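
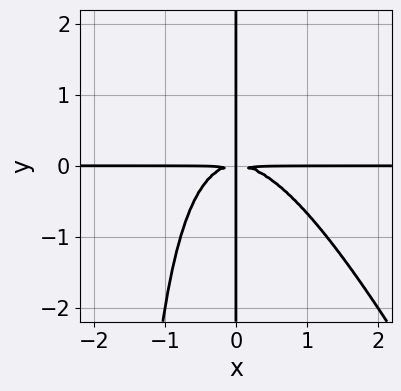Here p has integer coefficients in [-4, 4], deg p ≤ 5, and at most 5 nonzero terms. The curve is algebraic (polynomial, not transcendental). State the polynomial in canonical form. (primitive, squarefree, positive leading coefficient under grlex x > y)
2*x^3*y + x^2*y^2 + 2*x*y^2

1. Degree: the shape is more complex than any degree-3 curve, so deg p = 4.
2. From the axis intercepts and sections: every point of the x-axis in the box is on the curve; the visible y-axis segment lies entirely on the curve.
3. Assembling these constraints gives the stated polynomial.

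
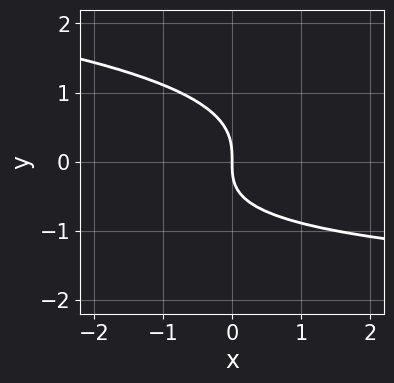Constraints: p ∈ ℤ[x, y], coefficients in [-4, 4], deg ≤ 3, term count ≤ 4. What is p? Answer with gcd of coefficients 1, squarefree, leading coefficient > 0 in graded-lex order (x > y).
3*y^3 + x*y + 3*x

The degree is 3 — no degree-2 curve has this shape.
Reading off the gridlines: it meets the x-axis at x = 0 (among the integer gridlines); it meets the y-axis at y = 0 (among the integer gridlines).
Together with the visible shape, these determine p as stated.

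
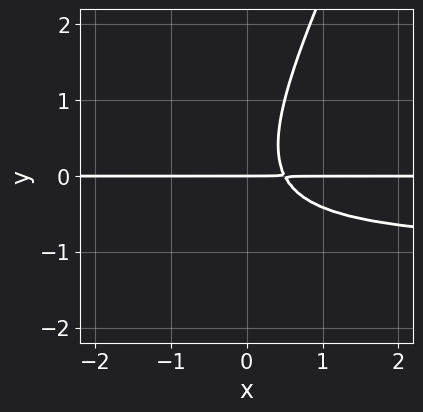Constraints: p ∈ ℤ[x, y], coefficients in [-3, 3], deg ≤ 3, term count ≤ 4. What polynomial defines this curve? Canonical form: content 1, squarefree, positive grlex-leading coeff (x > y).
2*x*y^2 - y^3 + 2*x*y - y

1. deg p = 3. The shape is more complex than any degree-2 curve.
2. Observable constraints: one y-axis crossing is at y = 0; the visible x-axis segment lies entirely on the curve.
3. Fitting integer coefficients to these (and the overall shape) gives p.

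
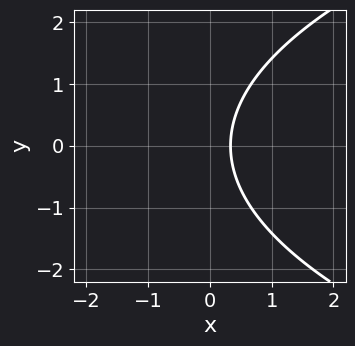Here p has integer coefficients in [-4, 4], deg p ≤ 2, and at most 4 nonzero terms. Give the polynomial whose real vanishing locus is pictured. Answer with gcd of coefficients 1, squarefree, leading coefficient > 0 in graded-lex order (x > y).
1. Degree: a generic line meets the curve in up to 2 points, so deg p = 2.
2. Symmetries: the y ↦ −y reflection is a symmetry, so y appears only in even powers.
3. Against the integer gridlines: no y-intercept at any integer in the box.
4. Assembling these constraints gives the stated polynomial.

y^2 - 3*x + 1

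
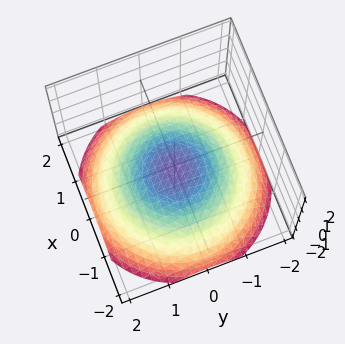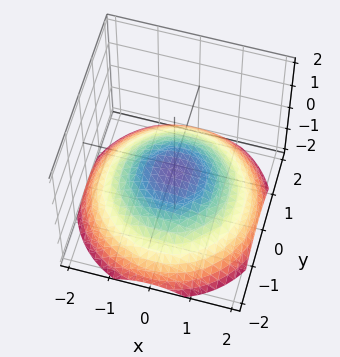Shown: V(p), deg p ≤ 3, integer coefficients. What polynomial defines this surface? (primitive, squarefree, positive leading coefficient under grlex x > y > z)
(a) deg p = 2. The shape is more complex than any degree-1 surface.
(b) Symmetries: the surface is invariant under rotation about z: p = q(x² + y², z).
(c) Reading off the gridlines: no y-intercept at any integer in the box; a circular section at z = -1 has radius between 1 and 2.
(d) Matching integer coefficients to the picture gives p.

x^2 + y^2 + 3*z + 1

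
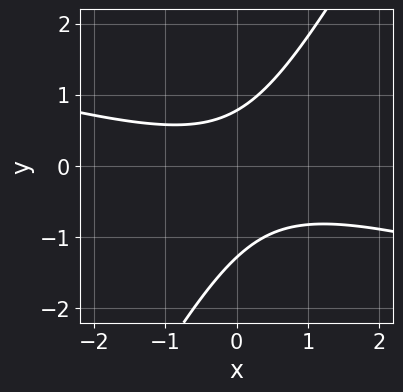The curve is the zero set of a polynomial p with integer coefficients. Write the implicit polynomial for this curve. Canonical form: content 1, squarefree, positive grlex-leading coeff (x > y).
deg p = 2.
From the axis intercepts and sections: no x-intercept at any integer in the box.
Putting this together gives p.

x^2 + 3*x*y - 2*y^2 - y + 2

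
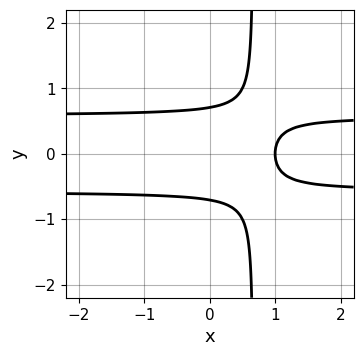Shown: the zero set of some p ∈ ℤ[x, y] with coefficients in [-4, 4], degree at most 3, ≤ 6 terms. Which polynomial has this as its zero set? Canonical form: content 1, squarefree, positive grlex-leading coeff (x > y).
3*x*y^2 - 2*y^2 - x + 1

First, degree: a generic line meets the curve in up to 3 points, so deg p = 3.
Next, symmetries: it's symmetric under y → −y, forcing even powers of y.
Next, against the integer gridlines: it crosses the x-axis at the gridline x = 1.
Finally, these observations pin down the coefficients.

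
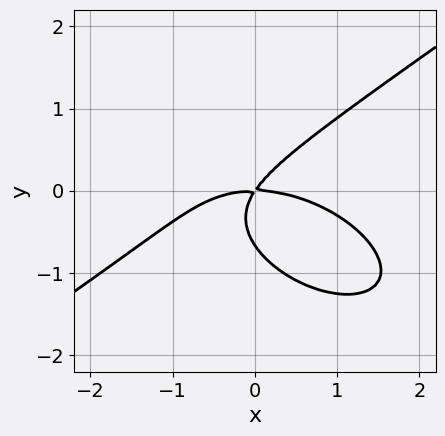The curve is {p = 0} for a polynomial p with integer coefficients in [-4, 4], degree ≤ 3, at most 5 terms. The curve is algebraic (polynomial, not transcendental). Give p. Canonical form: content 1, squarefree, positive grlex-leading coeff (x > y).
First, degree: no degree-2 curve has this shape, so deg p = 3.
Next, from the axis intercepts and sections: it meets the y-axis at y = 0 (among the integer gridlines); one x-axis crossing is at x = 0.
Finally, assembling these constraints gives the stated polynomial.

x^3 - 3*y^3 + 3*x*y - 2*y^2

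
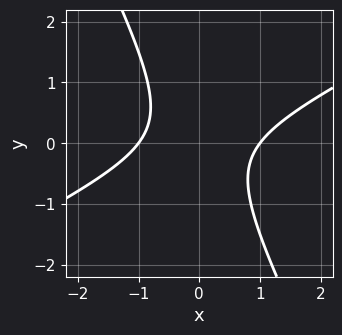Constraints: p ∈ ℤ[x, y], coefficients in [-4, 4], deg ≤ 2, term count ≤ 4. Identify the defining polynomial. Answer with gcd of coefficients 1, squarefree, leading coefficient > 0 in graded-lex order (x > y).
2*x^2 - 3*x*y - 2*y^2 - 2

(a) deg p = 2. A generic line meets the curve in up to 2 points.
(b) From the visible intercepts: it misses every integer gridline on the y-axis; the x-axis gridline crossings are at x ∈ {-1, 1}.
(c) Solving for integer coefficients yields p as stated.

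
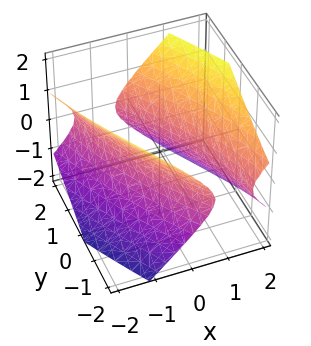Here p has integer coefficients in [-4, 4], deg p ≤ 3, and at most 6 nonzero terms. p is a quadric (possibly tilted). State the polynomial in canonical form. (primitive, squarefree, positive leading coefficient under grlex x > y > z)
3*x^2 + 3*x*y + y^2 - 3*z^2 - 2

1. There are 2 components.
2. Degree: the shape is more complex than any degree-1 surface, so deg p = 2.
3. Checking where it meets the axes: it misses every integer gridline on the z-axis.
4. Solving for integer coefficients yields p as stated.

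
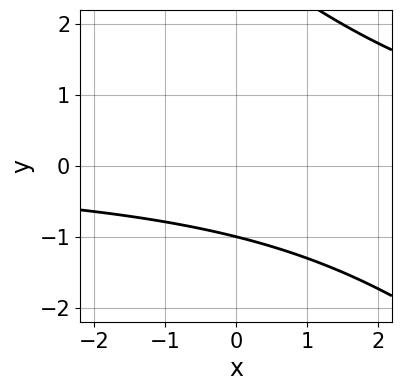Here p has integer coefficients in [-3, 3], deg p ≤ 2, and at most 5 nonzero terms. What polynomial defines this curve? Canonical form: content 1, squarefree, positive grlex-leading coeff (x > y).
First, the degree is 2 — a generic line meets the curve in up to 2 points.
Next, checking where it meets the axes: it crosses the y-axis at the gridline y = -1; no x-intercept at any integer in the box.
Finally, matching integer coefficients to the picture gives p.

x*y + y^2 - 2*y - 3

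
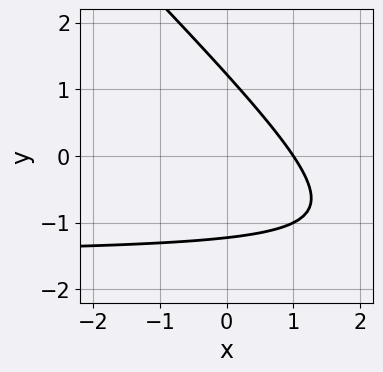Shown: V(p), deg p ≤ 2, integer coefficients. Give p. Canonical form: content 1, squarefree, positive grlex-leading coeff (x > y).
2*x*y + 2*y^2 + 3*x - 3

1. Degree: no degree-1 curve has this shape, so deg p = 2.
2. From the visible intercepts: one x-axis crossing is at x = 1.
3. Putting this together gives p.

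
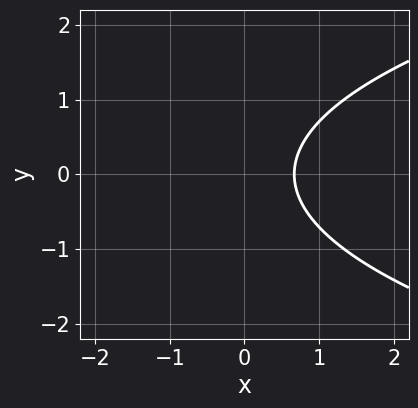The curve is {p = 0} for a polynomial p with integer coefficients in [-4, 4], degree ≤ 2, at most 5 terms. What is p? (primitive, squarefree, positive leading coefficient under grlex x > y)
1. Degree: a generic line meets the curve in up to 2 points, so deg p = 2.
2. Symmetries: mirror symmetry y ↦ −y ⇒ only even powers of y.
3. Checking where it meets the axes: it misses every integer gridline on the y-axis.
4. The integer polynomial consistent with all of this is the stated p.

2*y^2 - 3*x + 2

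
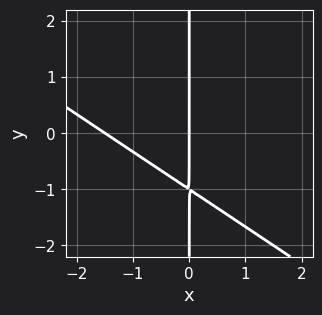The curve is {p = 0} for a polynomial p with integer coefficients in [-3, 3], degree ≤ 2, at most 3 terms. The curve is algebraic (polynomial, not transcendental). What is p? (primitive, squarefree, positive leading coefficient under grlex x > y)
Degree: the shape is more complex than any degree-1 curve, so deg p = 2.
Observable constraints: every point of the y-axis in the box is on the curve; it meets the x-axis at x = 0 (among the integer gridlines).
The integer polynomial consistent with all of this is the stated p.

2*x^2 + 3*x*y + 3*x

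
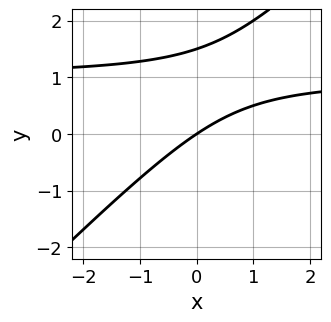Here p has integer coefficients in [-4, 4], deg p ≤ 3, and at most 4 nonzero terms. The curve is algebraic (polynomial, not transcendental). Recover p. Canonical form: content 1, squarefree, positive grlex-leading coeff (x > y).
(a) Degree: no degree-1 curve has this shape, so deg p = 2.
(b) From the axis intercepts and sections: it crosses the x-axis at the gridline x = 0; it crosses the y-axis at the gridline y = 0.
(c) Putting this together gives p.

2*x*y - 2*y^2 - 2*x + 3*y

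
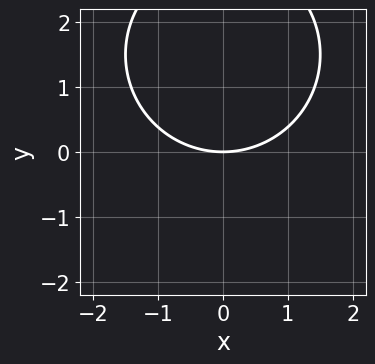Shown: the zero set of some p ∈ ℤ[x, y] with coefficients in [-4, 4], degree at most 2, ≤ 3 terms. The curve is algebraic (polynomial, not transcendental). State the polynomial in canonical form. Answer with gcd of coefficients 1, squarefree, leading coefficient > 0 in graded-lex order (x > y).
The degree is 2 — a generic line meets the curve in up to 2 points.
Symmetries: mirror symmetry x ↦ −x ⇒ only even powers of x.
From the visible intercepts: one y-axis crossing is at y = 0; it meets the x-axis at x = 0 (among the integer gridlines).
The integer polynomial consistent with all of this is the stated p.

x^2 + y^2 - 3*y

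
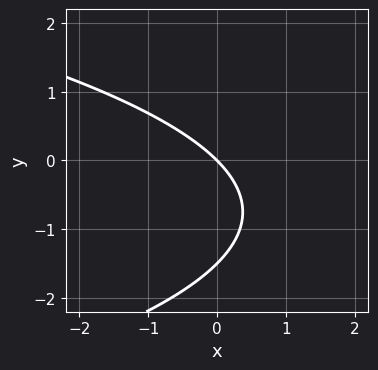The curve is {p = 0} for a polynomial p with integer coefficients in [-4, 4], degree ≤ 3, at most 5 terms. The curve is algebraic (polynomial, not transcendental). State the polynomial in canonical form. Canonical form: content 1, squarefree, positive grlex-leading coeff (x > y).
2*y^2 + 3*x + 3*y

Degree: a generic line meets the curve in up to 2 points, so deg p = 2.
Against the integer gridlines: it crosses the x-axis at the gridline x = 0; it crosses the y-axis at the gridline y = 0.
Solving for integer coefficients yields p as stated.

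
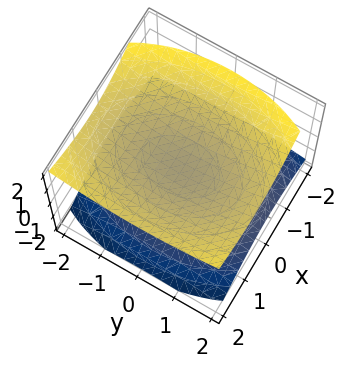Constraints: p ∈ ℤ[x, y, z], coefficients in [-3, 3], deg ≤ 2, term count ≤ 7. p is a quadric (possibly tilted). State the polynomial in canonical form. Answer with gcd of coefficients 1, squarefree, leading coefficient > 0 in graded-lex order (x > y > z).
There are 2 components. Treating them together as one polynomial.
The degree is 2 — no degree-1 surface has this shape.
Checking where it meets the axes: the surface avoids every integer y-axis point in the box; no x-intercept at any integer in the box.
Putting this together gives p.

2*x^2 - x*z + y^2 - 3*z^2 + 1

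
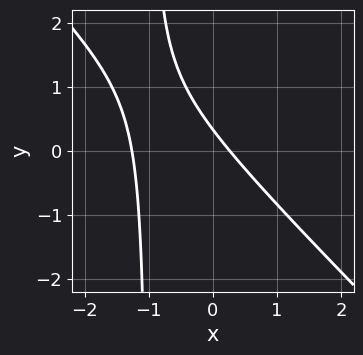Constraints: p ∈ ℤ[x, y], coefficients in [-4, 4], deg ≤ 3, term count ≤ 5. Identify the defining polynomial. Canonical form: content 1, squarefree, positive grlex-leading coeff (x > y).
3*x^2 + 3*x*y + 3*x + 3*y - 1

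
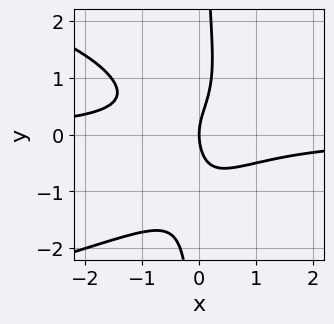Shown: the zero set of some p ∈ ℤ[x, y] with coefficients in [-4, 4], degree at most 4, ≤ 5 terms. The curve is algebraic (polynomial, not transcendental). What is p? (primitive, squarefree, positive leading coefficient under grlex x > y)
2*x*y^3 + 3*x^2*y - y^2 + 2*x

1. The degree is 4 — no degree-3 curve has this shape.
2. Against the integer gridlines: one x-axis crossing is at x = 0; it crosses the y-axis at the gridline y = 0.
3. These observations pin down the coefficients.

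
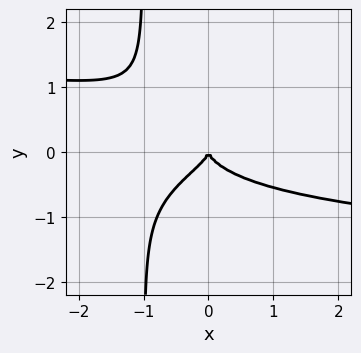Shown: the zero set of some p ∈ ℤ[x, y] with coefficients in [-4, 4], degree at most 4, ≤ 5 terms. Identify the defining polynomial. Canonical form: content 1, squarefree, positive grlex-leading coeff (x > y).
3*x*y^3 + 3*y^3 + x^2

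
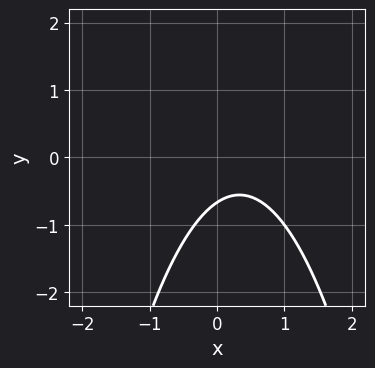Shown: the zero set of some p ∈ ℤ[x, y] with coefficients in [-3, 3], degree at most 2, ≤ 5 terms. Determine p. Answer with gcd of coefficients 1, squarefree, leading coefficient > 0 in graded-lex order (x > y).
3*x^2 - 2*x + 3*y + 2

Degree: a generic line meets the curve in up to 2 points, so deg p = 2.
Observable constraints: no x-intercept at any integer in the box.
Solving for integer coefficients yields p as stated.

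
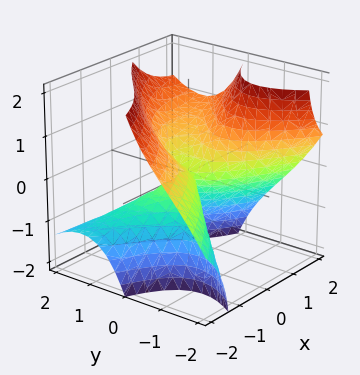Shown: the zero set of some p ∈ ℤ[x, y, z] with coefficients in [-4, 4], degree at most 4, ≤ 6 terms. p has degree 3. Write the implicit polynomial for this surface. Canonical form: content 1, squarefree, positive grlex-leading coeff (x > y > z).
2*x*y*z - y^3 - x^2 + z^2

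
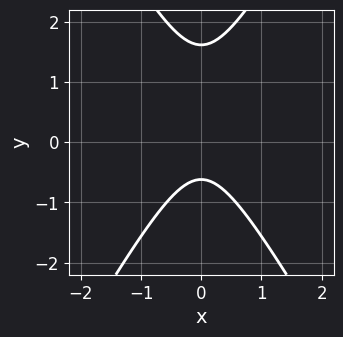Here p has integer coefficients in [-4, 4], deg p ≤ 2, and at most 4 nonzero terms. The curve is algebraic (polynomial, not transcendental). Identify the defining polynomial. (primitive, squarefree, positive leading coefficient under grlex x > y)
First, deg p = 2.
Then, symmetries: mirror symmetry x ↦ −x ⇒ only even powers of x.
Then, against the integer gridlines: no x-intercept at any integer in the box.
Finally, these observations pin down the coefficients.

3*x^2 - y^2 + y + 1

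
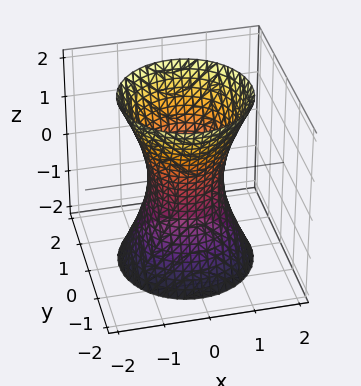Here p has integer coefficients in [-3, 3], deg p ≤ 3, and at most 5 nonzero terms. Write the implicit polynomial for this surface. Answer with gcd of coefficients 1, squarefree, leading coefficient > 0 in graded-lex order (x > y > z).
First, the degree is 2 — a generic line meets the surface in up to 2 points.
Next, symmetries: rotational symmetry about the z-axis ⇒ p depends on x, y only through x² + y².
Next, against the integer gridlines: it misses every integer gridline on the z-axis; a circular section at z = 0 has radius between 0 and 1.
Finally, matching integer coefficients to the picture gives p.

3*x^2 + 3*y^2 - z^2 - 2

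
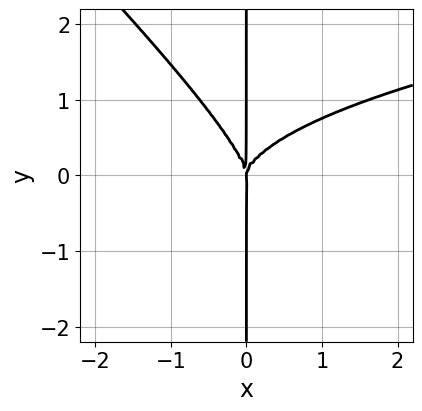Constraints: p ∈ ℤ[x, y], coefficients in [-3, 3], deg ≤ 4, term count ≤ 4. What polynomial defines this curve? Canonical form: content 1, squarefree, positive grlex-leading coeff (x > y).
x^2*y^2 + x*y^3 - x^3

deg p = 4. No degree-3 curve has this shape.
Checking where it meets the axes: every point of the y-axis in the box is on the curve; it meets the x-axis at x = 0 (among the integer gridlines).
Fitting integer coefficients to these (and the overall shape) gives p.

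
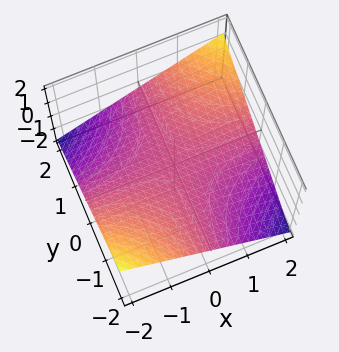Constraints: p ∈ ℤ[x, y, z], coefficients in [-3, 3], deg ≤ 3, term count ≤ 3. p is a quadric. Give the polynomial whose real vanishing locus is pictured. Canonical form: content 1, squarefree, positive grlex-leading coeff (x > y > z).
x*y - 3*z

(a) The degree is 2 — a hyperbolic paraboloid; a quadric.
(b) Reading off the gridlines: one z-axis crossing is at z = 0; every point of the x-axis in the box is on the surface; the visible y-axis segment lies entirely on the surface.
(c) Putting this together gives p.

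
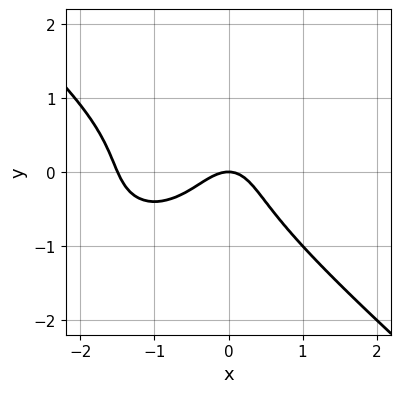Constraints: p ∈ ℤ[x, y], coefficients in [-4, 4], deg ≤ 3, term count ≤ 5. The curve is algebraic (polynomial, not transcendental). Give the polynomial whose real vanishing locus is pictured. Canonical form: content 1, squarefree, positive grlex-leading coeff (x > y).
2*x^3 + 3*y^3 + 3*x^2 + 2*y

(a) Degree: a generic line meets the curve in up to 3 points, so deg p = 3.
(b) Observable constraints: it crosses the x-axis at the gridline x = 0; it crosses the y-axis at the gridline y = 0.
(c) Fitting integer coefficients to these (and the overall shape) gives p.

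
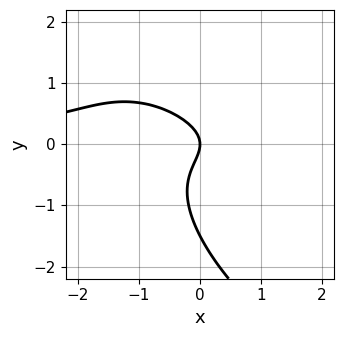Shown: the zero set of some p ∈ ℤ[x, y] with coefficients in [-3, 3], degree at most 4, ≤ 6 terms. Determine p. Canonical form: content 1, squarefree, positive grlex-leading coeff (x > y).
First, deg p = 3. A generic line meets the curve in up to 3 points.
Next, from the visible intercepts: one y-axis crossing is at y = 0; it crosses the x-axis at the gridline x = 0.
Finally, assembling these constraints gives the stated polynomial.

2*x^2*y + 3*x*y^2 + 2*y^3 + 3*y^2 + 2*x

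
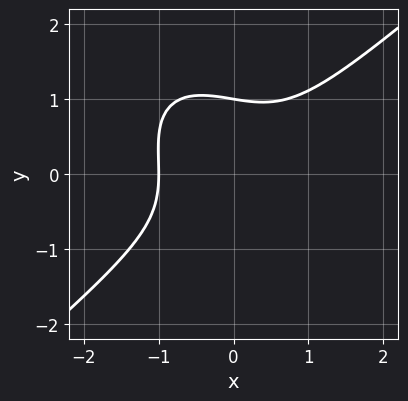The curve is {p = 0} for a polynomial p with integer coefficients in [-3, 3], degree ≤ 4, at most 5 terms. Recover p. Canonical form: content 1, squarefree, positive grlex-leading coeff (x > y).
First, degree: the shape is more complex than any degree-2 curve, so deg p = 3.
Next, against the integer gridlines: it meets the y-axis at y = 1 (among the integer gridlines); it crosses the x-axis at the gridline x = -1.
Finally, together with the visible shape, these determine p as stated.

2*x^3 - x*y^2 - 2*y^3 + 2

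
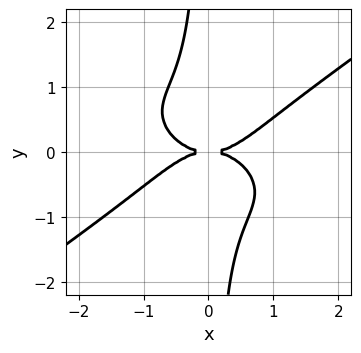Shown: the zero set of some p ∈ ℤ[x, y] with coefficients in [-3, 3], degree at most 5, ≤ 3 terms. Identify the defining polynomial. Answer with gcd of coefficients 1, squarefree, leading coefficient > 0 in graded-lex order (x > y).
x^4 - 3*x*y^3 - 2*y^2

(a) The degree is 4 — the shape is more complex than any degree-3 curve.
(b) From the axis intercepts and sections: one x-axis crossing is at x = 0; it meets the y-axis at y = 0 (among the integer gridlines).
(c) Matching integer coefficients to the picture gives p.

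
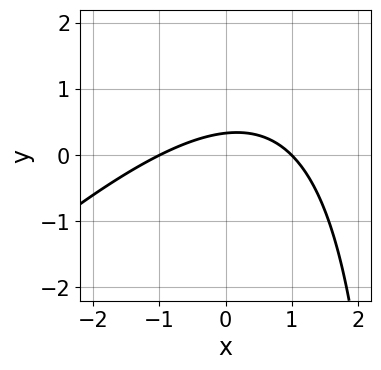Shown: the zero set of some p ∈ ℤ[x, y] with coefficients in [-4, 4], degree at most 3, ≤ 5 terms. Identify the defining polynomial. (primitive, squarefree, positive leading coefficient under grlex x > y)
x^2 - x*y + 3*y - 1

First, deg p = 2. No degree-1 curve has this shape.
Next, from the axis intercepts and sections: among the integer gridlines, it crosses the x-axis at x ∈ {-1, 1}.
Finally, matching integer coefficients to the picture gives p.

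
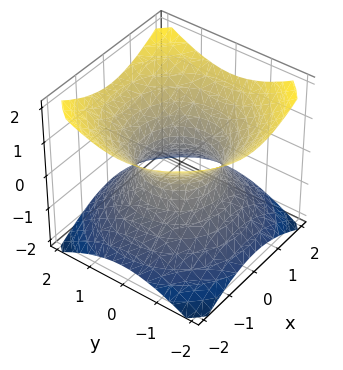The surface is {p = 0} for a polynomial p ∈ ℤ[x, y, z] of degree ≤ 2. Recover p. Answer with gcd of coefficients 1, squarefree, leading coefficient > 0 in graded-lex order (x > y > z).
1. The degree is 2 — one connected sheet with a waist; a quadric.
2. Symmetries: the z ↦ −z reflection is a symmetry, so z appears only in even powers; every cross-section ⟂ z is a circle, so x, y appear only via x² + y².
3. Against the integer gridlines: the surface avoids every integer z-axis point in the box; among the integer gridlines, it crosses the x-axis at x ∈ {-1, 1}.
4. Putting this together gives p. Check: (0, -1, 0) on the y-axis lies on the surface, and p(0, -1, 0) = 0. ✓

2*x^2 + 2*y^2 - 3*z^2 - 2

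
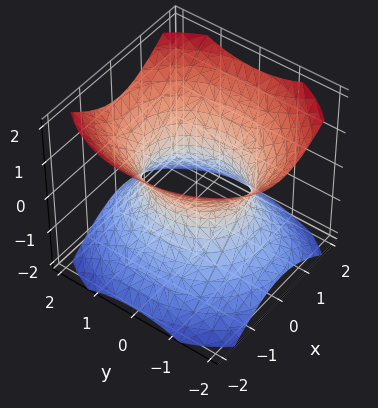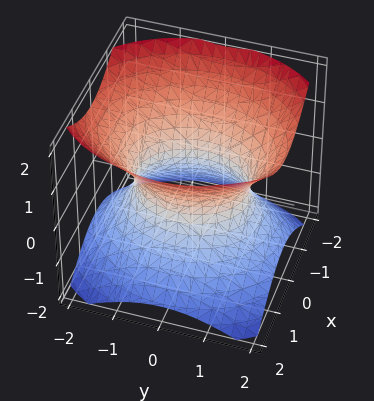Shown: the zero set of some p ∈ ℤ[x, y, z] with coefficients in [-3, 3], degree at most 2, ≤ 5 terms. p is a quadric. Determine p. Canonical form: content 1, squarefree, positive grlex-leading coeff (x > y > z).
3*x^2 + 2*y^2 - 3*z^2 - 3

1. The degree is 2 — an hourglass — one-sheet hyperboloid; a quadric.
2. Symmetries: it's symmetric under x → −x, forcing even powers of x; mirror symmetry z ↦ −z ⇒ only even powers of z; the y ↦ −y reflection is a symmetry, so y appears only in even powers.
3. Observable constraints: the surface avoids every integer z-axis point in the box; the x-axis gridline crossings are at x ∈ {-1, 1}.
4. Solving for integer coefficients yields p as stated.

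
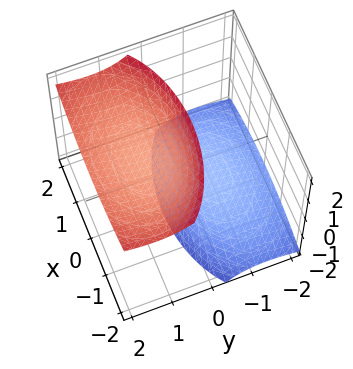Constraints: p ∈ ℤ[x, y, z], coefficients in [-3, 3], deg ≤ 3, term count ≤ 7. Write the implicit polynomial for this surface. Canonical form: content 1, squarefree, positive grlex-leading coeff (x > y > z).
I count 2 distinct pieces. Treating them together as one polynomial.
Degree: the shape is more complex than any degree-1 surface, so deg p = 2.
Against the integer gridlines: the surface avoids every integer y-axis point in the box; it misses every integer gridline on the x-axis.
Fitting integer coefficients to these (and the overall shape) gives p.

x^2 + 2*y^2 - 3*y*z - z^2 + 2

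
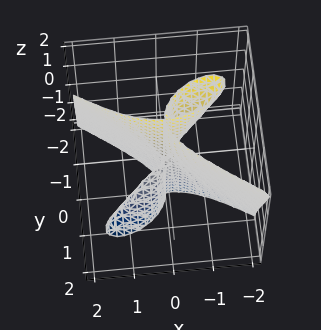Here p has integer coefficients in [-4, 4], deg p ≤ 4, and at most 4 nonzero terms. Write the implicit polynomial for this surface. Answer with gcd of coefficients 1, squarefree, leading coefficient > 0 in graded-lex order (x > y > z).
(a) I count 2 distinct pieces.
(b) The degree is 3 — the shape is more complex than any degree-2 surface.
(c) Checking where it meets the axes: one y-axis crossing is at y = 0; the visible z-axis segment lies entirely on the surface; one x-axis crossing is at x = 0.
(d) These observations pin down the coefficients.

x^3 + 2*x*y*z + 3*y^3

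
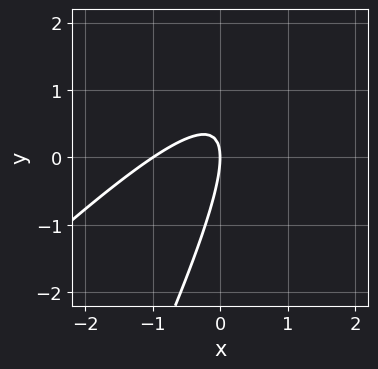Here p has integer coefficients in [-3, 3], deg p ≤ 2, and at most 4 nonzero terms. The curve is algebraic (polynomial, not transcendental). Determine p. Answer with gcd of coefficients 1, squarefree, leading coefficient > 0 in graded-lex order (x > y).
2*x^2 - 3*x*y + y^2 + 2*x

The degree is 2 — no degree-1 curve has this shape.
Observable constraints: it meets the y-axis at y = 0 (among the integer gridlines); the x-axis gridline crossings are at x ∈ {-1, 0}.
Fitting integer coefficients to these (and the overall shape) gives p.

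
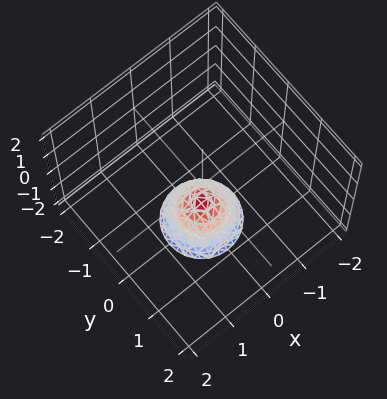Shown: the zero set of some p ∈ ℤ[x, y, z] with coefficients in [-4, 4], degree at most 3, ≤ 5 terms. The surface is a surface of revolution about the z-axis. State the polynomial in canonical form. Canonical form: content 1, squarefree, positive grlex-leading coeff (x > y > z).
The degree is 2 — a generic line meets the surface in up to 2 points.
By symmetry, every cross-section ⟂ z is a circle, so x, y appear only via x² + y².
Checking where it meets the axes: the surface avoids every integer y-axis point in the box; a circular section at z = -2 has radius between 0 and 1; no x-intercept at any integer in the box.
Matching integer coefficients to the picture gives p. Check: (0, 0, -1) on the z-axis lies on the surface, and p(0, 0, -1) = 0. ✓

3*x^2 + 3*y^2 + 2*z + 2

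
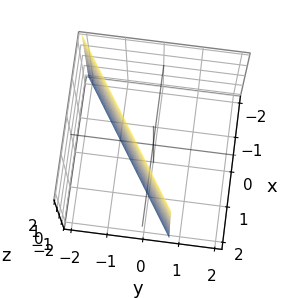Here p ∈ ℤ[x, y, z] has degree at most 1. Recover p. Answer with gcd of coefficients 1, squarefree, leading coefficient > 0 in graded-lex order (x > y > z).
2*x - 3*y - 2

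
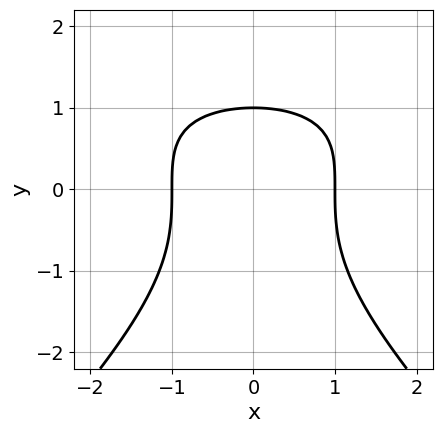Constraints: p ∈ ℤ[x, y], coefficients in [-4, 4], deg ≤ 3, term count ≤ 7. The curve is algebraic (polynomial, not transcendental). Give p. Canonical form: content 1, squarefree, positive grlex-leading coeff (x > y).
x^2*y - y^3 - 2*x^2 - y + 2

(a) Degree: no degree-2 curve has this shape, so deg p = 3.
(b) Symmetries: mirror symmetry x ↦ −x ⇒ only even powers of x.
(c) Observable constraints: the x-axis gridline crossings are at x ∈ {-1, 1}; it crosses the y-axis at the gridline y = 1.
(d) Matching integer coefficients to the picture gives p.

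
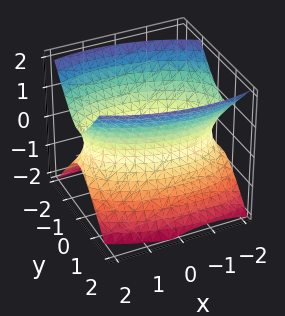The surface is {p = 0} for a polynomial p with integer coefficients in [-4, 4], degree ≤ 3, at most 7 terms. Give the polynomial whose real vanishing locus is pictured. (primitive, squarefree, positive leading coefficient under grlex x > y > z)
x^2 + x*y + 3*y^2 - 2*z^2 - 3

1. deg p = 2. No degree-1 surface has this shape.
2. From the visible intercepts: the surface avoids every integer z-axis point in the box; among the integer gridlines, it crosses the y-axis at y ∈ {-1, 1}.
3. Assembling these constraints gives the stated polynomial.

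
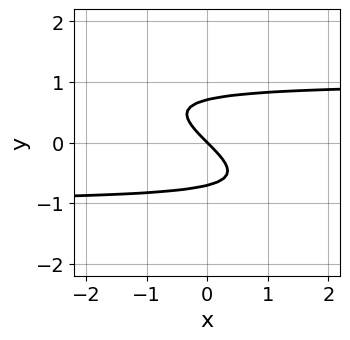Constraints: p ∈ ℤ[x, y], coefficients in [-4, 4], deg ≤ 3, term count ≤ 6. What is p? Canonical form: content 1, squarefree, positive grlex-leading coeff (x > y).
x*y^2 + 2*y^3 - x - y

1. The degree is 3 — the shape is more complex than any degree-2 curve.
2. From the axis intercepts and sections: one y-axis crossing is at y = 0; it crosses the x-axis at the gridline x = 0.
3. The integer polynomial consistent with all of this is the stated p.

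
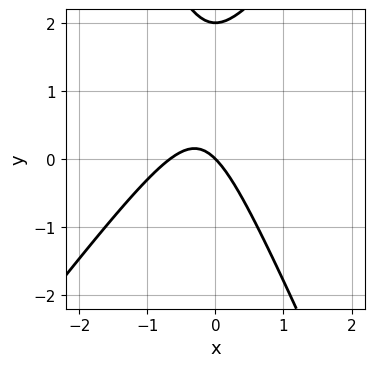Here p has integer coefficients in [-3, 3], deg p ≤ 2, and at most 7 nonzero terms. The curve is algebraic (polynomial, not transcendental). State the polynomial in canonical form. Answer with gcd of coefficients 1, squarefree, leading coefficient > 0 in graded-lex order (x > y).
3*x^2 - x*y - y^2 + 2*x + 2*y

deg p = 2.
From the axis intercepts and sections: it crosses the x-axis at the gridline x = 0; the y-axis gridline crossings are at y ∈ {0, 2}.
Fitting integer coefficients to these (and the overall shape) gives p.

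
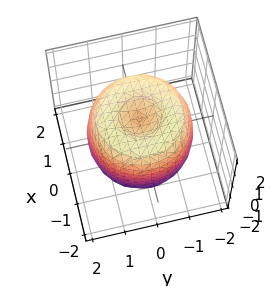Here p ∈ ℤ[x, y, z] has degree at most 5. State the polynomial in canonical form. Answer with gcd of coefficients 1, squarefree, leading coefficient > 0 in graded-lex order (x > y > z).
First, degree: a generic line meets the surface in up to 4 points, so deg p = 4.
Next, symmetries: rotational symmetry about the z-axis ⇒ p depends on x, y only through x² + y².
Next, from the axis intercepts and sections: among the integer gridlines, it crosses the z-axis at z ∈ {-1, 1}; a circular section at z = 1 has radius between 1 and 2.
Finally, together with the visible shape, these determine p as stated.

x^4 + 2*x^2*y^2 + y^4 - 2*x^2 - 2*y^2 + z^2 - 1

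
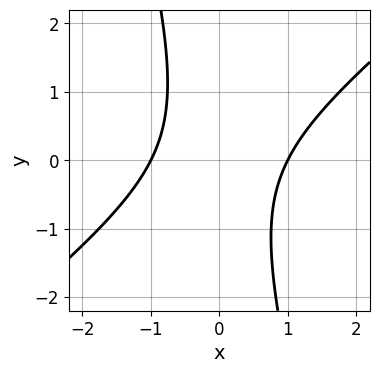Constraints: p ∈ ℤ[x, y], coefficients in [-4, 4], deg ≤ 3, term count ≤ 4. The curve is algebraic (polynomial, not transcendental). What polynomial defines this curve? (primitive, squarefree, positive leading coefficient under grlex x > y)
3*x^2 - 3*x*y - y^2 - 3

First, the degree is 2 — no degree-1 curve has this shape.
Then, observable constraints: the curve avoids every integer y-axis point in the box; the x-axis gridline crossings are at x ∈ {-1, 1}.
Finally, assembling these constraints gives the stated polynomial.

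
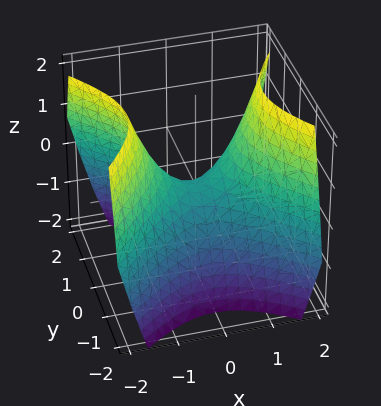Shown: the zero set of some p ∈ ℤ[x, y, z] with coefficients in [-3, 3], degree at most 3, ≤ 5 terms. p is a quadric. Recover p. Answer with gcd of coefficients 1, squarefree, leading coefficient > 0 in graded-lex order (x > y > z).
First, degree: a saddle surface; a quadric, so deg p = 2.
Then, symmetries: mirror symmetry y ↦ −y ⇒ only even powers of y; the x ↦ −x reflection is a symmetry, so x appears only in even powers.
Then, against the integer gridlines: it meets the x-axis at x = 0 (among the integer gridlines); one y-axis crossing is at y = 0; it meets the z-axis at z = 0 (among the integer gridlines).
Finally, together with the visible shape, these determine p as stated.

x^2 - y^2 - z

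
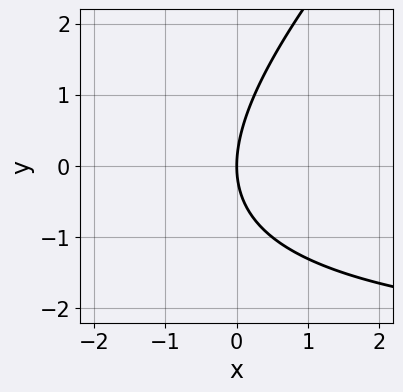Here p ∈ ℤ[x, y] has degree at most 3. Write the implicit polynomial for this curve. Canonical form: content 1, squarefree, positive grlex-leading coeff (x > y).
x*y - y^2 + 3*x

First, the degree is 2 — a generic line meets the curve in up to 2 points.
Then, against the integer gridlines: it crosses the x-axis at the gridline x = 0; it crosses the y-axis at the gridline y = 0.
Finally, solving for integer coefficients yields p as stated.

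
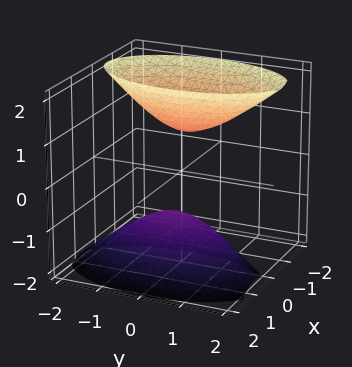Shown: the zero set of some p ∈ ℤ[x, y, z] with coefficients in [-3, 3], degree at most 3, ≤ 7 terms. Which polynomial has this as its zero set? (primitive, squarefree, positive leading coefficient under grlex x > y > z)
1. I count 2 distinct pieces. Treating them together as one polynomial.
2. deg p = 2. No degree-1 surface has this shape.
3. From the visible intercepts: among the integer gridlines, it crosses the z-axis at z ∈ {-1, 1}; it misses every integer gridline on the y-axis; the surface avoids every integer x-axis point in the box.
4. Assembling these constraints gives the stated polynomial.

3*x^2 + 2*x*z + y^2 - z^2 + 1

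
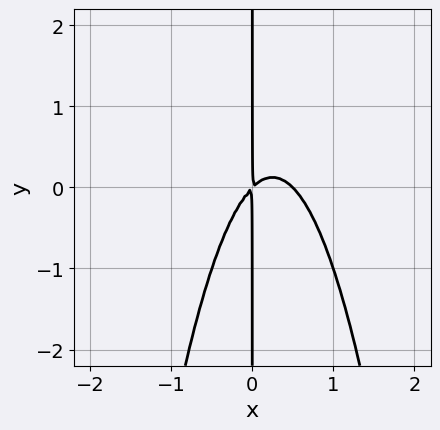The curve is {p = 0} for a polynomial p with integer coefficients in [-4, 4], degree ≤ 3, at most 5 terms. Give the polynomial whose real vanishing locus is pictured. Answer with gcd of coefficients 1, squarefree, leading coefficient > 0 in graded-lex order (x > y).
1. deg p = 3. No degree-2 curve has this shape.
2. Checking where it meets the axes: every point of the y-axis in the box is on the curve.
3. Assembling these constraints gives the stated polynomial.

2*x^3 - x^2 + x*y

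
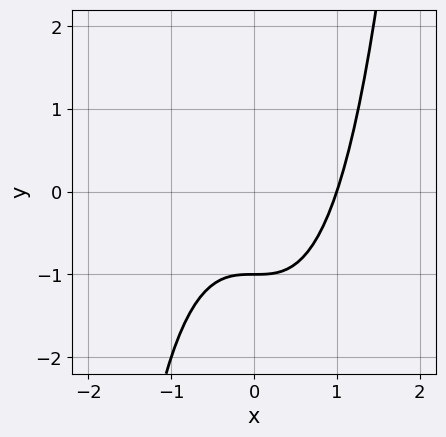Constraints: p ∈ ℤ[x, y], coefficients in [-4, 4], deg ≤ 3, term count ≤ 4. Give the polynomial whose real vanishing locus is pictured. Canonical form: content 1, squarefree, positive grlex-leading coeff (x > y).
First, deg p = 3. No degree-2 curve has this shape.
Then, observable constraints: one x-axis crossing is at x = 1; one y-axis crossing is at y = -1.
Finally, fitting integer coefficients to these (and the overall shape) gives p.

x^3 - y - 1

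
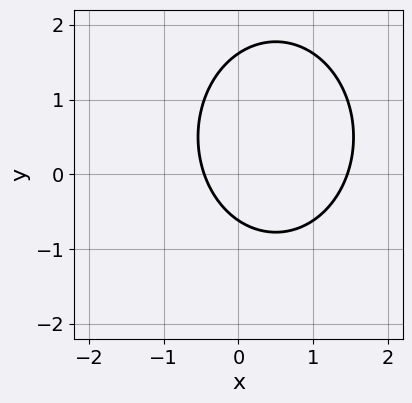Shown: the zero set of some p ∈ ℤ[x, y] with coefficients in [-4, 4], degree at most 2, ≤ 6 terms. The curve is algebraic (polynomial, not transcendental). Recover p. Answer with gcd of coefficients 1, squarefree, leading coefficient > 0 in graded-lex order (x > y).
3*x^2 + 2*y^2 - 3*x - 2*y - 2

1. The degree is 2 — a generic line meets the curve in up to 2 points.
2. The integer polynomial consistent with all of this is the stated p.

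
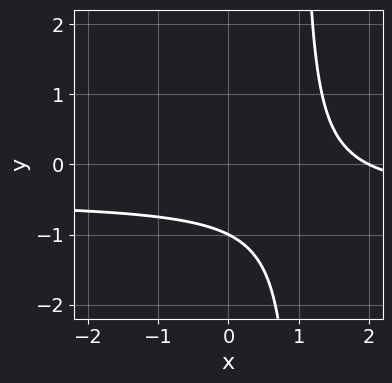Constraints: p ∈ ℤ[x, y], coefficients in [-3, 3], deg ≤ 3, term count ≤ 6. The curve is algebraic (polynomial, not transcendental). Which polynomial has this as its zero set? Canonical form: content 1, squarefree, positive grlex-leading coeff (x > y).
2*x*y + x - 2*y - 2

1. Degree: a generic line meets the curve in up to 2 points, so deg p = 2.
2. Observable constraints: it meets the y-axis at y = -1 (among the integer gridlines); it meets the x-axis at x = 2 (among the integer gridlines).
3. Together with the visible shape, these determine p as stated.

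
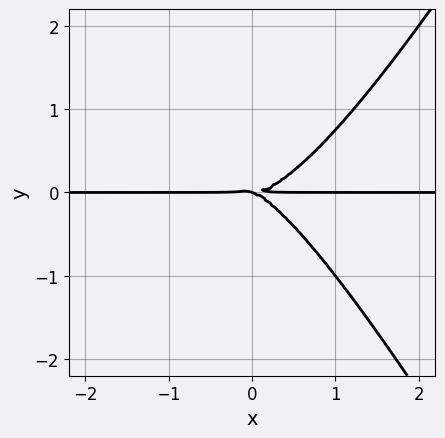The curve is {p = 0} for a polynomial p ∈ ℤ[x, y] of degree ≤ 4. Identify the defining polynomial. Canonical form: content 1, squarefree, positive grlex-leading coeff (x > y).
First, degree: no degree-3 curve has this shape, so deg p = 4.
Next, from the axis intercepts and sections: the visible x-axis segment lies entirely on the curve; it meets the y-axis at y = 0 (among the integer gridlines).
Finally, matching integer coefficients to the picture gives p.

3*x^3*y - x*y^3 - x*y^2 - 3*y^3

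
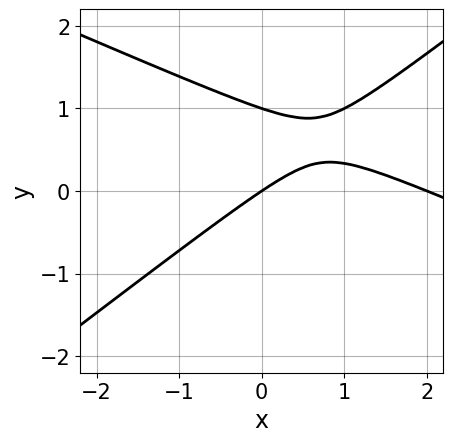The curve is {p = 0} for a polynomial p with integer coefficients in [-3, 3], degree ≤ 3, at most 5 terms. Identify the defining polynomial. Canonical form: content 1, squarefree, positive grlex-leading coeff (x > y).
x^2 + x*y - 3*y^2 - 2*x + 3*y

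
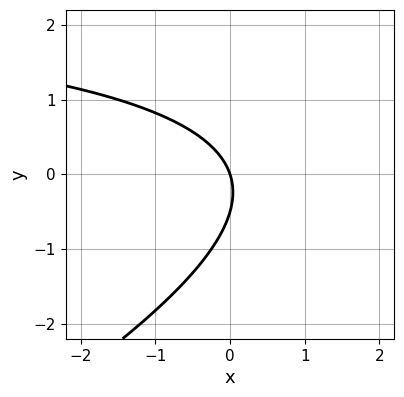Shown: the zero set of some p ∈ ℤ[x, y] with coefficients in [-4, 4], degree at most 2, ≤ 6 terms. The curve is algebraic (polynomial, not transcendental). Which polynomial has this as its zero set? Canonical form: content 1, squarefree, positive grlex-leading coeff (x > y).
x*y - 2*y^2 - 3*x - y

1. Degree: the shape is more complex than any degree-1 curve, so deg p = 2.
2. Checking where it meets the axes: one y-axis crossing is at y = 0; it crosses the x-axis at the gridline x = 0.
3. Matching integer coefficients to the picture gives p.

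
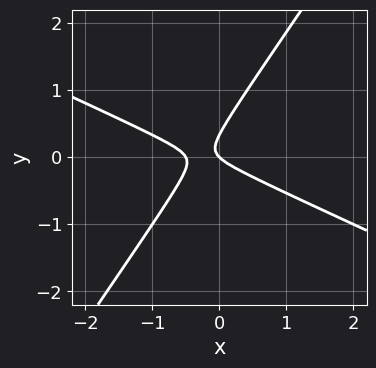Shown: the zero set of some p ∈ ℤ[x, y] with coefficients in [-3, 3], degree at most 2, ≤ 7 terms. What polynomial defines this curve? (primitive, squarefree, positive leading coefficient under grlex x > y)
2*x^2 + 3*x*y - 3*y^2 + x + y

The degree is 2 — no degree-1 curve has this shape.
Against the integer gridlines: one y-axis crossing is at y = 0; it crosses the x-axis at the gridline x = 0.
Putting this together gives p.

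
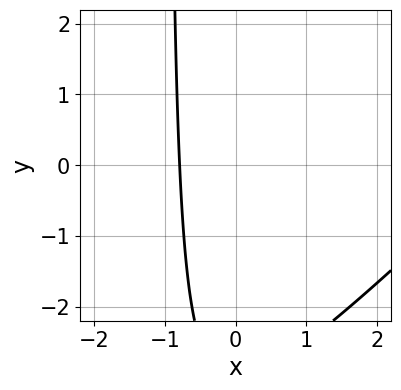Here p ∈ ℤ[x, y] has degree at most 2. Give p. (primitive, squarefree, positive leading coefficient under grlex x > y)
x^2 - x*y - 3*x - y - 3

(a) The degree is 2 — no degree-1 curve has this shape.
(b) From the visible intercepts: the curve avoids every integer y-axis point in the box.
(c) Together with the visible shape, these determine p as stated.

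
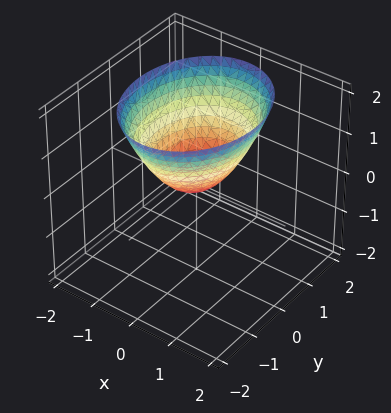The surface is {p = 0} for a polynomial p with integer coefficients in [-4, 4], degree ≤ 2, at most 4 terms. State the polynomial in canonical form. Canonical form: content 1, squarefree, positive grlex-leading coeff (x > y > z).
3*x^2 + 2*y^2 - 3*z

First, deg p = 2. A paraboloid; a quadric.
Then, symmetries: the x ↦ −x reflection is a symmetry, so x appears only in even powers; it's symmetric under y → −y, forcing even powers of y.
Next, from the visible intercepts: it crosses the z-axis at the gridline z = 0; it crosses the y-axis at the gridline y = 0.
Finally, together with the visible shape, these determine p as stated.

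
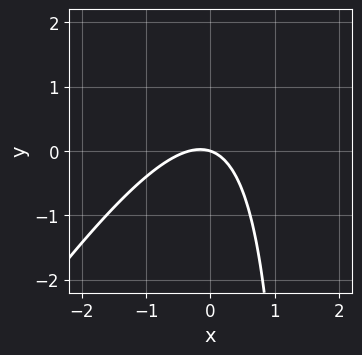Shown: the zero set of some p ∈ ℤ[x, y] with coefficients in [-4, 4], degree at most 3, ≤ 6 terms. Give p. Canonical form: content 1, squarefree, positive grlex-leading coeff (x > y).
3*x^2 - 2*x*y + x + 3*y

(a) The degree is 2 — the shape is more complex than any degree-1 curve.
(b) Checking where it meets the axes: it crosses the x-axis at the gridline x = 0; it meets the y-axis at y = 0 (among the integer gridlines).
(c) These observations pin down the coefficients.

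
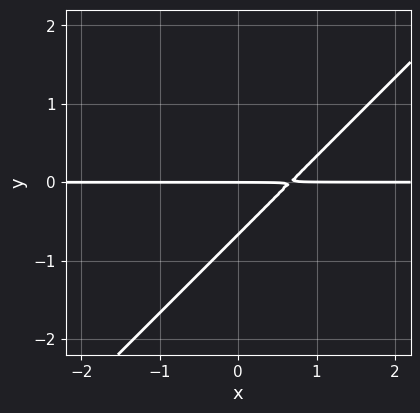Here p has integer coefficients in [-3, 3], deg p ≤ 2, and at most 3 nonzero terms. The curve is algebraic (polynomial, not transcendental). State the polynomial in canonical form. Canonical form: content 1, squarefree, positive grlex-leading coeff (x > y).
3*x*y - 3*y^2 - 2*y

(a) The degree is 2 — a generic line meets the curve in up to 2 points.
(b) Reading off the gridlines: every point of the x-axis in the box is on the curve; it crosses the y-axis at the gridline y = 0.
(c) Together with the visible shape, these determine p as stated.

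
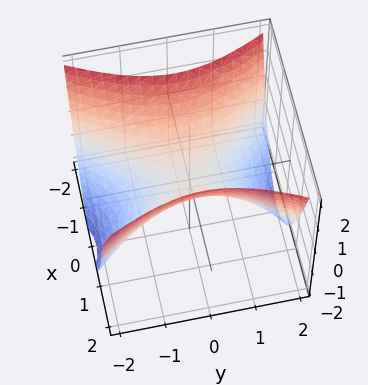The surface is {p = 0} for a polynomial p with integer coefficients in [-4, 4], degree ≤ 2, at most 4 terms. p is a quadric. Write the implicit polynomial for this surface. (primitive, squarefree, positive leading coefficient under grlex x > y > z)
2*x^2 - y^2 - 2*z

First, deg p = 2. A hyperbolic paraboloid; a quadric.
Then, symmetries: the x ↦ −x reflection is a symmetry, so x appears only in even powers; it's symmetric under y → −y, forcing even powers of y.
Then, from the visible intercepts: one x-axis crossing is at x = 0; it crosses the z-axis at the gridline z = 0; it crosses the y-axis at the gridline y = 0.
Finally, putting this together gives p.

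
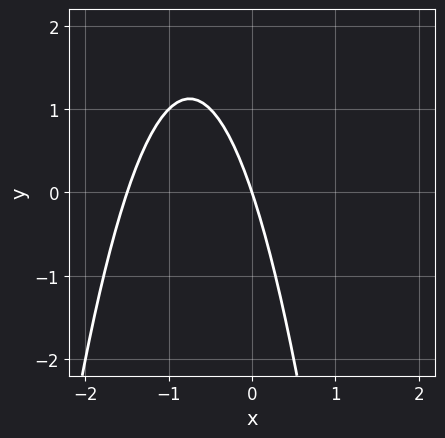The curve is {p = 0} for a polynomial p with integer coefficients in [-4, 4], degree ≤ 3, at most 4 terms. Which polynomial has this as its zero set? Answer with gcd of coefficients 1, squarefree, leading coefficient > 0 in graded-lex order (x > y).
2*x^2 + 3*x + y

deg p = 2. The shape is more complex than any degree-1 curve.
From the visible intercepts: it meets the y-axis at y = 0 (among the integer gridlines); it meets the x-axis at x = 0 (among the integer gridlines).
Matching integer coefficients to the picture gives p.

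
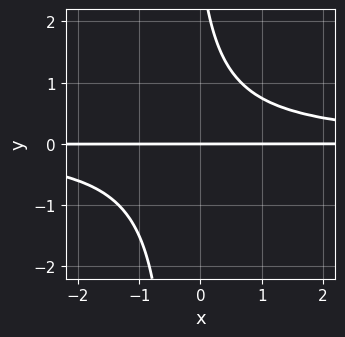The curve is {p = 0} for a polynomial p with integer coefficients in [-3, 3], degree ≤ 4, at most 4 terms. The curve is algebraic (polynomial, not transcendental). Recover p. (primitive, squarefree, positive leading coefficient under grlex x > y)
(a) deg p = 3. No degree-2 curve has this shape.
(b) From the axis intercepts and sections: one y-axis crossing is at y = 0; the visible x-axis segment lies entirely on the curve.
(c) Solving for integer coefficients yields p as stated.

3*x*y^2 + y^2 - 3*y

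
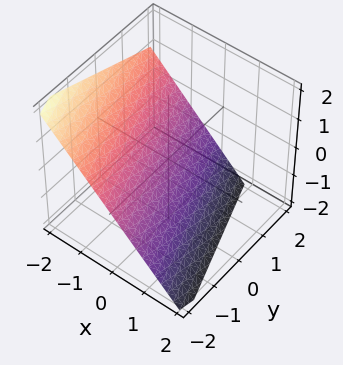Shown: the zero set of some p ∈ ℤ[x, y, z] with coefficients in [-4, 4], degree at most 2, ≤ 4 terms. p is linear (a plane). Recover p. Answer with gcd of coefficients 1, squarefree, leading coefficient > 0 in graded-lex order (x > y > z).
3*x + y + 3*z + 2

deg p = 1. Every cross-section is a straight line — this is a plane.
Reading off the gridlines: one y-axis crossing is at y = -2.
Matching integer coefficients to the picture gives p.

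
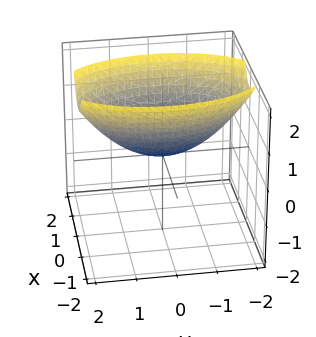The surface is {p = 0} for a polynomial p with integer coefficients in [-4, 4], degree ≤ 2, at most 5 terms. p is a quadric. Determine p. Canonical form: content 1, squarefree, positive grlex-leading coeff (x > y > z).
3*x^2 + y^2 - 3*z

1. The degree is 2 — a paraboloid; a quadric.
2. Symmetries: the y ↦ −y reflection is a symmetry, so y appears only in even powers; the x ↦ −x reflection is a symmetry, so x appears only in even powers.
3. From the visible intercepts: it crosses the z-axis at the gridline z = 0; it crosses the y-axis at the gridline y = 0; it meets the x-axis at x = 0 (among the integer gridlines).
4. The integer polynomial consistent with all of this is the stated p.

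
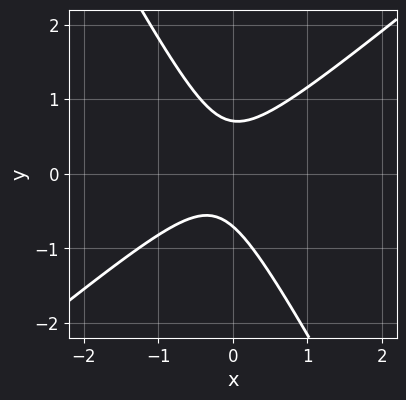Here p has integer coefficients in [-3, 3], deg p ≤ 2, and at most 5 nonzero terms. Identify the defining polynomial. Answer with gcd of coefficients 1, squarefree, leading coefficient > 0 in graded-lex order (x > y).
3*x^2 - 2*x*y - 2*y^2 + x + 1

Degree: no degree-1 curve has this shape, so deg p = 2.
Against the integer gridlines: the curve avoids every integer x-axis point in the box.
Together with the visible shape, these determine p as stated.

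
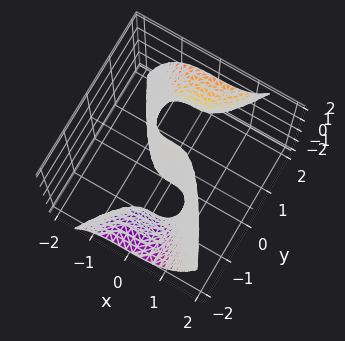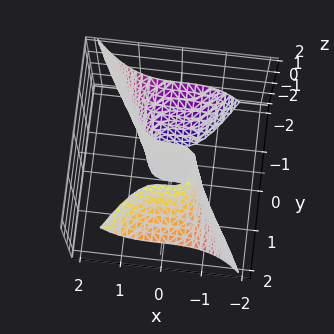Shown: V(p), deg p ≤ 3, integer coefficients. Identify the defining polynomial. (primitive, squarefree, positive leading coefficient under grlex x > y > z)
2*x^3 - y^2*z + 2*y

(a) Degree: no degree-2 surface has this shape, so deg p = 3.
(b) Reading off the gridlines: it crosses the y-axis at the gridline y = 0; one x-axis crossing is at x = 0; every point of the z-axis in the box is on the surface.
(c) Assembling these constraints gives the stated polynomial.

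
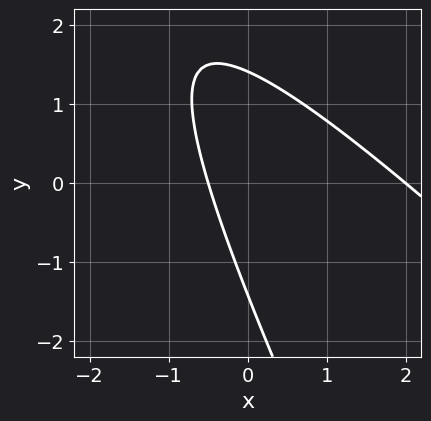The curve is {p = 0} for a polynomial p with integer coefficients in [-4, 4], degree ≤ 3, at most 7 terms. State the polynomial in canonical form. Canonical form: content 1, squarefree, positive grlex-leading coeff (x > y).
2*x^2 + 3*x*y + y^2 - 3*x - 2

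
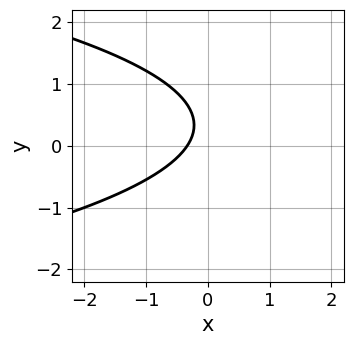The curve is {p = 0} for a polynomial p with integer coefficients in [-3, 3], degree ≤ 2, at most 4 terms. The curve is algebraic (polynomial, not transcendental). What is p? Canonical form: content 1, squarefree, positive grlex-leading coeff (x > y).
3*y^2 + 3*x - 2*y + 1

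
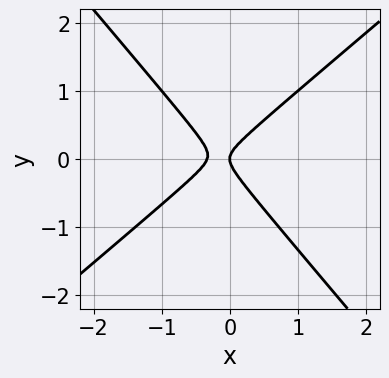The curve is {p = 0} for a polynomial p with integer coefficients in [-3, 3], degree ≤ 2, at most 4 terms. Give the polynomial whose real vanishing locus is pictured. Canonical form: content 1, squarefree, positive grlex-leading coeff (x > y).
3*x^2 - x*y - 3*y^2 + x

(a) deg p = 2.
(b) Checking where it meets the axes: one x-axis crossing is at x = 0; it meets the y-axis at y = 0 (among the integer gridlines).
(c) Fitting integer coefficients to these (and the overall shape) gives p.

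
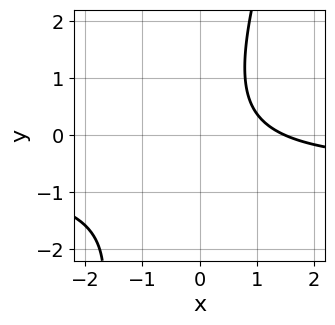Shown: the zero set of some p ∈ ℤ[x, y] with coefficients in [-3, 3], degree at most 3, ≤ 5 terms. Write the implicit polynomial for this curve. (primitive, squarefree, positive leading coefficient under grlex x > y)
3*x*y - y^2 + 2*x - 3

deg p = 2.
From the visible intercepts: it misses every integer gridline on the y-axis.
Solving for integer coefficients yields p as stated.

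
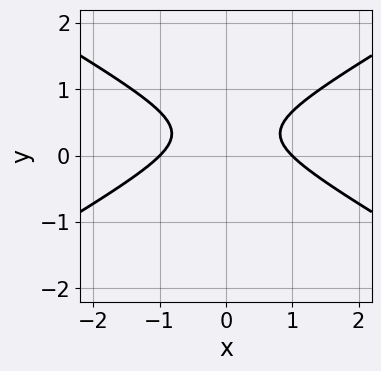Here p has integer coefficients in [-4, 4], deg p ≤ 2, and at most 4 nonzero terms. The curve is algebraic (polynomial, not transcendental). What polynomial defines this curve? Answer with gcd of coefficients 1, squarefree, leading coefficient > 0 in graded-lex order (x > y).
First, the degree is 2 — no degree-1 curve has this shape.
Then, symmetries: mirror symmetry x ↦ −x ⇒ only even powers of x.
Then, against the integer gridlines: the x-axis gridline crossings are at x ∈ {-1, 1}; no y-intercept at any integer in the box.
Finally, fitting integer coefficients to these (and the overall shape) gives p.

x^2 - 3*y^2 + 2*y - 1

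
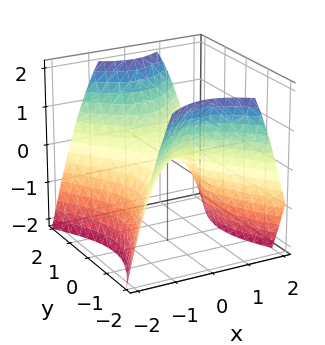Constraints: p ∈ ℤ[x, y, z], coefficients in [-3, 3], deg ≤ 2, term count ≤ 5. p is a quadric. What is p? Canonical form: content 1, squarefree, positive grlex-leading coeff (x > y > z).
(a) The degree is 2 — a hyperbolic paraboloid; a quadric.
(b) Symmetries: the y ↦ −y reflection is a symmetry, so y appears only in even powers; the x ↦ −x reflection is a symmetry, so x appears only in even powers.
(c) Checking where it meets the axes: it meets the z-axis at z = 0 (among the integer gridlines); it crosses the x-axis at the gridline x = 0.
(d) Putting this together gives p.

3*x^2 - 2*y^2 + 3*z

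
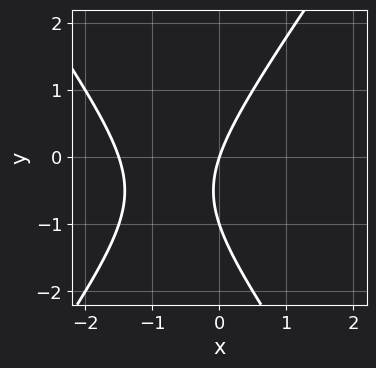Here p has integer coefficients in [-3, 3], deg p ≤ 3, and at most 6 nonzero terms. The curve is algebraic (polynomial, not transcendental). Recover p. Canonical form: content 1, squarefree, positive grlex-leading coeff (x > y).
2*x^2 - y^2 + 3*x - y

1. deg p = 2. The shape is more complex than any degree-1 curve.
2. Checking where it meets the axes: among the integer gridlines, it crosses the y-axis at y ∈ {-1, 0}; it meets the x-axis at x = 0 (among the integer gridlines).
3. Assembling these constraints gives the stated polynomial.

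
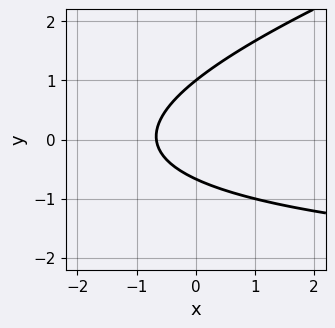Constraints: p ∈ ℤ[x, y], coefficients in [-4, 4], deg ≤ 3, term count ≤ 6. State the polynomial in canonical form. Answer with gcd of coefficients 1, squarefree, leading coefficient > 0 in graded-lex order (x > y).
x*y - 3*y^2 + 3*x + y + 2

The degree is 2 — a generic line meets the curve in up to 2 points.
Checking where it meets the axes: it meets the y-axis at y = 1 (among the integer gridlines).
The integer polynomial consistent with all of this is the stated p.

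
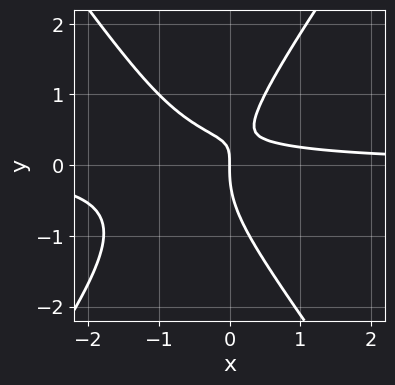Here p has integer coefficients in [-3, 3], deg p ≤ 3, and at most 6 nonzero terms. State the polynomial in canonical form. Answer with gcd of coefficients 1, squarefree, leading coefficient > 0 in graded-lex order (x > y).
2*x^2*y - y^3 + 2*x*y - x

(a) deg p = 3. No degree-2 curve has this shape.
(b) From the visible intercepts: it crosses the y-axis at the gridline y = 0; it crosses the x-axis at the gridline x = 0.
(c) Solving for integer coefficients yields p as stated.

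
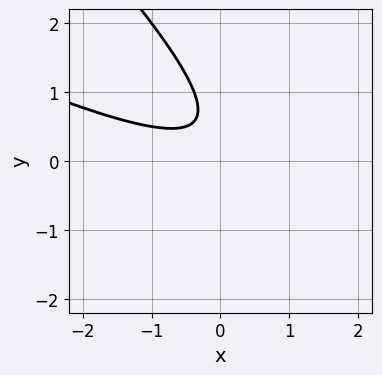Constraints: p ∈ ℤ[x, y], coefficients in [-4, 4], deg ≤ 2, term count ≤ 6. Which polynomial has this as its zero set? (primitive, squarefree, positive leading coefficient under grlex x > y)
1. The degree is 2 — a generic line meets the curve in up to 2 points.
2. Against the integer gridlines: it misses every integer gridline on the x-axis; it misses every integer gridline on the y-axis.
3. Matching integer coefficients to the picture gives p.

x^2 + 3*x*y + 2*y^2 - 2*y + 1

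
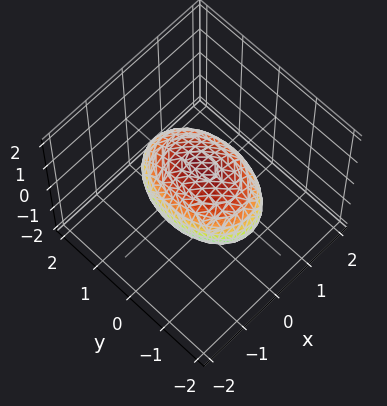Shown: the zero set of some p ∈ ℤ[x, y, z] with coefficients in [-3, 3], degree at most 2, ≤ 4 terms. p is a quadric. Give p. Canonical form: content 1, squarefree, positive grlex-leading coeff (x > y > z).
2*x^2 + y^2 + 2*z^2 - 2

(a) deg p = 2. Bounded and convex; a quadric.
(b) Symmetries: it's symmetric under y → −y, forcing even powers of y; the x ↦ −x reflection is a symmetry, so x appears only in even powers; the z ↦ −z reflection is a symmetry, so z appears only in even powers.
(c) From the visible intercepts: the x-axis gridline crossings are at x ∈ {-1, 1}; the z-axis gridline crossings are at z ∈ {-1, 1}.
(d) Matching integer coefficients to the picture gives p.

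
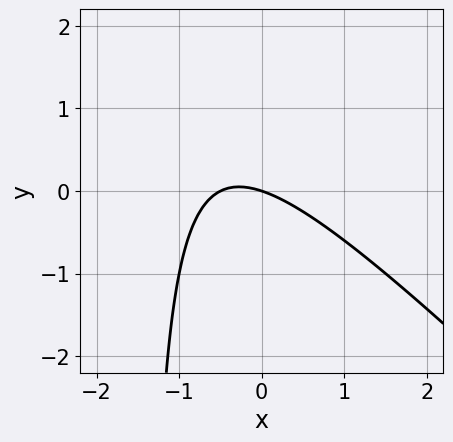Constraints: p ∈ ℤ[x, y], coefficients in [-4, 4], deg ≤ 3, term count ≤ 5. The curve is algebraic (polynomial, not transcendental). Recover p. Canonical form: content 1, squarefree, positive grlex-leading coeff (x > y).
First, deg p = 2. No degree-1 curve has this shape.
Next, from the axis intercepts and sections: it crosses the x-axis at the gridline x = 0; one y-axis crossing is at y = 0.
Finally, solving for integer coefficients yields p as stated.

2*x^2 + 2*x*y + x + 3*y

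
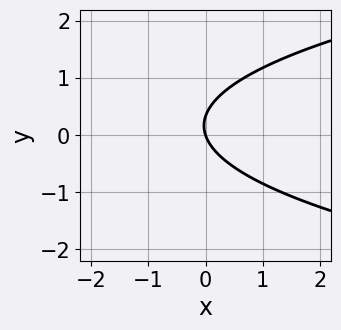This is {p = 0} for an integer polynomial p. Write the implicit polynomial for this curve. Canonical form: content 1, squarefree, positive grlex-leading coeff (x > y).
3*y^2 - 3*x - y

First, deg p = 2.
Then, reading off the gridlines: it crosses the x-axis at the gridline x = 0; it crosses the y-axis at the gridline y = 0.
Finally, these observations pin down the coefficients.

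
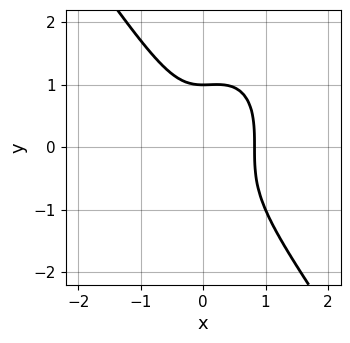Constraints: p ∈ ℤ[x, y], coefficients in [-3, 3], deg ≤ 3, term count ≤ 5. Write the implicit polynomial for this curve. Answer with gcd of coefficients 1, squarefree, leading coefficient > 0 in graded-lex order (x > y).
3*x^3 + y^3 - x^2 - 1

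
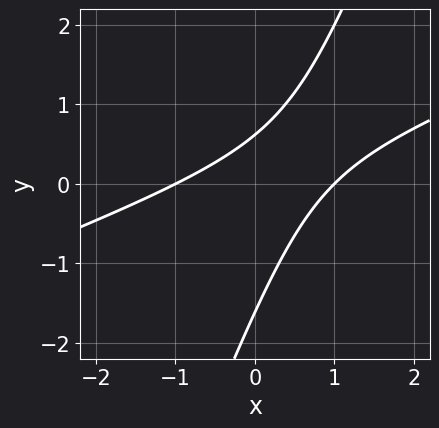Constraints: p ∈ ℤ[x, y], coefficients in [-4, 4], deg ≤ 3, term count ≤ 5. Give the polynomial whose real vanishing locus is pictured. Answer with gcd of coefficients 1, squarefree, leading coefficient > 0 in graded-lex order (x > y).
x^2 - 3*x*y + y^2 + y - 1

The degree is 2 — a generic line meets the curve in up to 2 points.
Against the integer gridlines: the x-axis gridline crossings are at x ∈ {-1, 1}.
These observations pin down the coefficients.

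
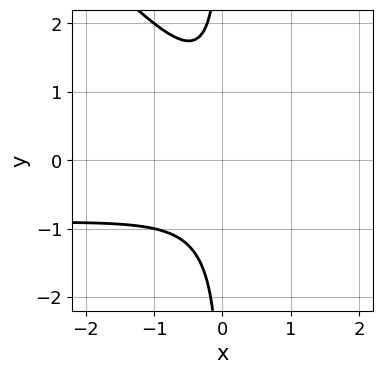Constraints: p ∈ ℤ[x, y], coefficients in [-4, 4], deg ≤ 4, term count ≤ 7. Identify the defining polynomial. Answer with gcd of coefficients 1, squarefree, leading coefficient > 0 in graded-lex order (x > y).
3*x^2*y + 3*x*y^2 + 3*x^2 - x + 2

Degree: the shape is more complex than any degree-2 curve, so deg p = 3.
Against the integer gridlines: the curve avoids every integer x-axis point in the box; no y-intercept at any integer in the box.
The integer polynomial consistent with all of this is the stated p.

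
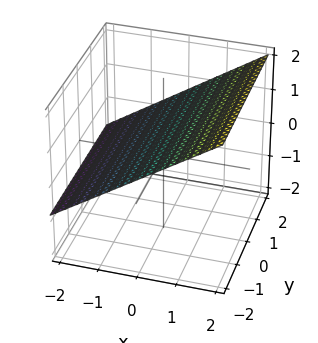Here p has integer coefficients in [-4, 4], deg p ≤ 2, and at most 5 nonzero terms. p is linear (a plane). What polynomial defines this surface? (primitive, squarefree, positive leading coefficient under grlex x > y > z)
2*x - 3*z + 2

The degree is 1 — the surface is flat (a plane).
From the axis intercepts and sections: one x-axis crossing is at x = -1; the surface avoids every integer y-axis point in the box.
Together with the visible shape, these determine p as stated.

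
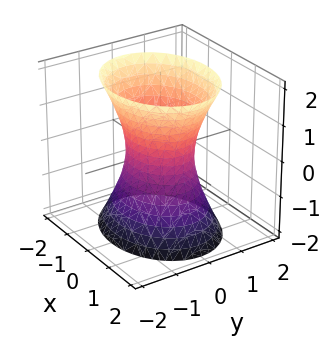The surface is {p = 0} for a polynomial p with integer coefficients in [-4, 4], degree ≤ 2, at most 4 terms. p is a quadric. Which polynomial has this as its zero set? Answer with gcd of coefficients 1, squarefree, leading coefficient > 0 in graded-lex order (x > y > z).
deg p = 2. One connected sheet with a waist; a quadric.
Symmetries: it's symmetric under z → −z, forcing even powers of z; mirror symmetry x ↦ −x ⇒ only even powers of x; it's symmetric under y → −y, forcing even powers of y.
Observable constraints: among the integer gridlines, it crosses the x-axis at x ∈ {-1, 1}; it misses every integer gridline on the z-axis.
Solving for integer coefficients yields p as stated.

2*x^2 + 3*y^2 - z^2 - 2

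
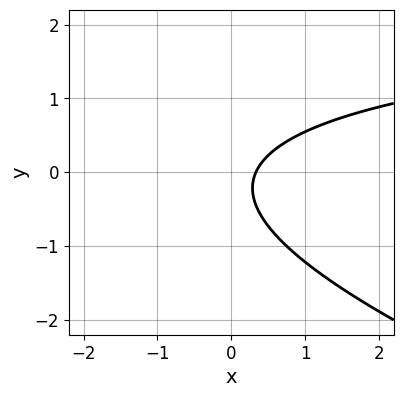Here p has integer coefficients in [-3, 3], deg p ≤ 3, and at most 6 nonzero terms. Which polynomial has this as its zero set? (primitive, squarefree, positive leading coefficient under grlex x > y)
x*y + 3*y^2 - 3*x + y + 1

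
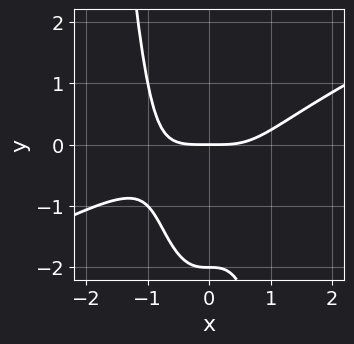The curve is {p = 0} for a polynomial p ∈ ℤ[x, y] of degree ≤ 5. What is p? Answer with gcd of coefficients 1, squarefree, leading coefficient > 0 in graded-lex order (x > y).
x^4 - 2*x^3*y - y^2 - 2*y

Degree: no degree-3 curve has this shape, so deg p = 4.
Observable constraints: the y-axis gridline crossings are at y ∈ {-2, 0}; it meets the x-axis at x = 0 (among the integer gridlines).
Assembling these constraints gives the stated polynomial.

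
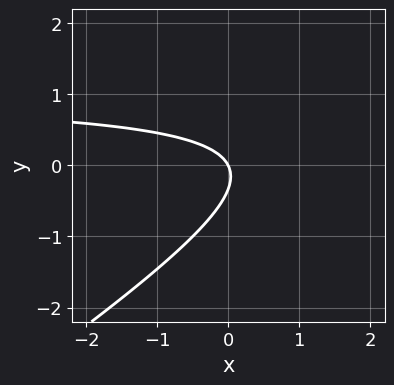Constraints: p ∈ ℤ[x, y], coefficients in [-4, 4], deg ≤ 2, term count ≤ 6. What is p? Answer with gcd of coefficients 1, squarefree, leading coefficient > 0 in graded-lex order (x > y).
2*x*y - 3*y^2 - 2*x - y

(a) The degree is 2 — the shape is more complex than any degree-1 curve.
(b) From the visible intercepts: it meets the x-axis at x = 0 (among the integer gridlines); one y-axis crossing is at y = 0.
(c) Matching integer coefficients to the picture gives p.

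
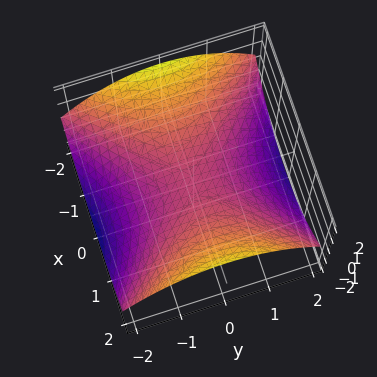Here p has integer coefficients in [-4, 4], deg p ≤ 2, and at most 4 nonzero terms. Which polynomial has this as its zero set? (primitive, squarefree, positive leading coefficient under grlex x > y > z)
x^2 - y^2 - 3*z

(a) Degree: a hyperbolic paraboloid; a quadric, so deg p = 2.
(b) Symmetries: it's symmetric under y → −y, forcing even powers of y; the x ↦ −x reflection is a symmetry, so x appears only in even powers.
(c) Checking where it meets the axes: one y-axis crossing is at y = 0; one z-axis crossing is at z = 0.
(d) Fitting integer coefficients to these (and the overall shape) gives p.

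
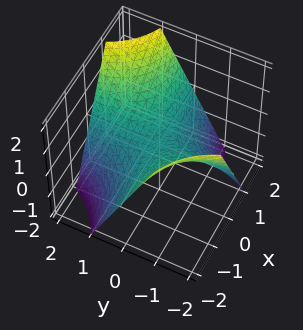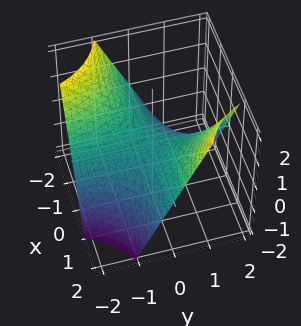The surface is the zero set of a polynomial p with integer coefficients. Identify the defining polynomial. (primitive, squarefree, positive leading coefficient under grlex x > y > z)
x*y - z

The degree is 2 — a hyperbolic paraboloid; a quadric.
Observable constraints: the visible x-axis segment lies entirely on the surface; every point of the y-axis in the box is on the surface; one z-axis crossing is at z = 0.
The integer polynomial consistent with all of this is the stated p.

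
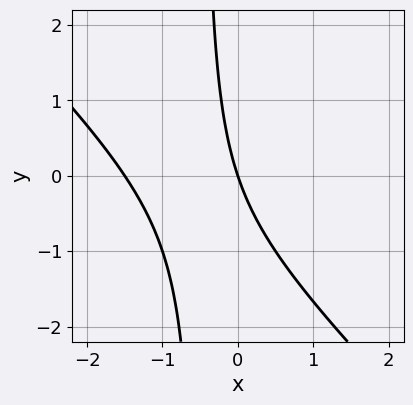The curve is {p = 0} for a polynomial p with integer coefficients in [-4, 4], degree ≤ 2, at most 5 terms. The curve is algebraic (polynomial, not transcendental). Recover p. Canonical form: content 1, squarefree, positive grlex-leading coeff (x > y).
2*x^2 + 2*x*y + 3*x + y

1. The degree is 2 — the shape is more complex than any degree-1 curve.
2. From the axis intercepts and sections: it meets the y-axis at y = 0 (among the integer gridlines); one x-axis crossing is at x = 0.
3. Putting this together gives p.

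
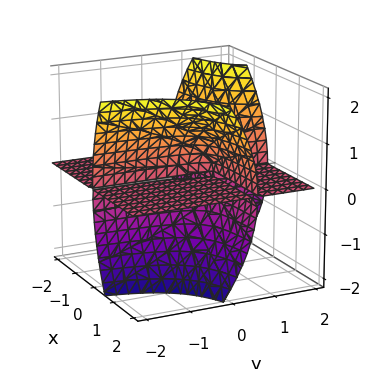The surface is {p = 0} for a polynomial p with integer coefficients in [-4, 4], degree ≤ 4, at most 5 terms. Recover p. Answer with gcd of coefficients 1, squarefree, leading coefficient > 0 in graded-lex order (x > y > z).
3*x*y*z + z^3 - 2*x*z

First, I count 3 distinct pieces.
Then, the degree is 3 — no degree-2 surface has this shape.
Next, reading off the gridlines: every point of the y-axis in the box is on the surface; the visible x-axis segment lies entirely on the surface.
Finally, fitting integer coefficients to these (and the overall shape) gives p.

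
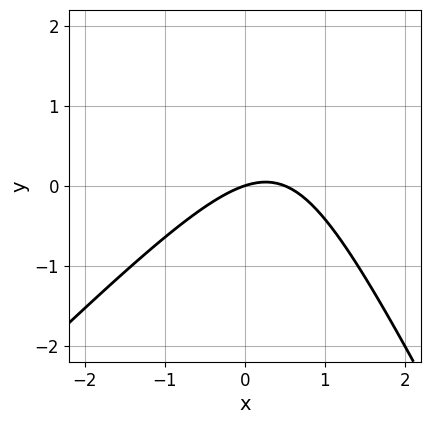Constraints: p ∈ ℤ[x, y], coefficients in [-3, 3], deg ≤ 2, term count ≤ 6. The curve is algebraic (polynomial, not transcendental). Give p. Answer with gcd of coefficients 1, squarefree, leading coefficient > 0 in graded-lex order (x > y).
2*x^2 - x*y - y^2 - x + 3*y

The degree is 2 — a generic line meets the curve in up to 2 points.
Against the integer gridlines: it meets the x-axis at x = 0 (among the integer gridlines); it crosses the y-axis at the gridline y = 0.
Solving for integer coefficients yields p as stated.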